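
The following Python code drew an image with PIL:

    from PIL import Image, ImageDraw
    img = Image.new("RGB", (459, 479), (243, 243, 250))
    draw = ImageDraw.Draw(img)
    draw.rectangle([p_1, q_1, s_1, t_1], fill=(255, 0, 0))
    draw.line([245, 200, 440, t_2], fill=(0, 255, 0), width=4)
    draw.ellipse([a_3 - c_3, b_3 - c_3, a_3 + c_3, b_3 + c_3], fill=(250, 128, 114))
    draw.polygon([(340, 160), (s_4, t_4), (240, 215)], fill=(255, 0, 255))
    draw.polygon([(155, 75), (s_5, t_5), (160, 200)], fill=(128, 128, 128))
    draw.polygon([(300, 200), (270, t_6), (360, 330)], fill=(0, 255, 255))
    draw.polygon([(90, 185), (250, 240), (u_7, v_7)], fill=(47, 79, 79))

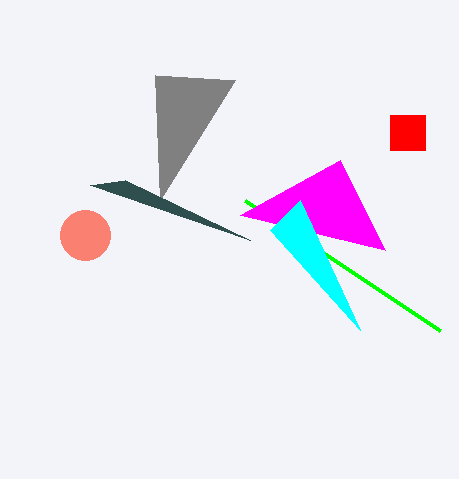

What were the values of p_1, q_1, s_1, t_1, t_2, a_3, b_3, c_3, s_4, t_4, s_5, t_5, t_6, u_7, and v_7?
p_1 = 390; q_1 = 115; s_1 = 425; t_1 = 150; t_2 = 330; a_3 = 85; b_3 = 235; c_3 = 25; s_4 = 385; t_4 = 250; s_5 = 235; t_5 = 80; t_6 = 230; u_7 = 125; v_7 = 180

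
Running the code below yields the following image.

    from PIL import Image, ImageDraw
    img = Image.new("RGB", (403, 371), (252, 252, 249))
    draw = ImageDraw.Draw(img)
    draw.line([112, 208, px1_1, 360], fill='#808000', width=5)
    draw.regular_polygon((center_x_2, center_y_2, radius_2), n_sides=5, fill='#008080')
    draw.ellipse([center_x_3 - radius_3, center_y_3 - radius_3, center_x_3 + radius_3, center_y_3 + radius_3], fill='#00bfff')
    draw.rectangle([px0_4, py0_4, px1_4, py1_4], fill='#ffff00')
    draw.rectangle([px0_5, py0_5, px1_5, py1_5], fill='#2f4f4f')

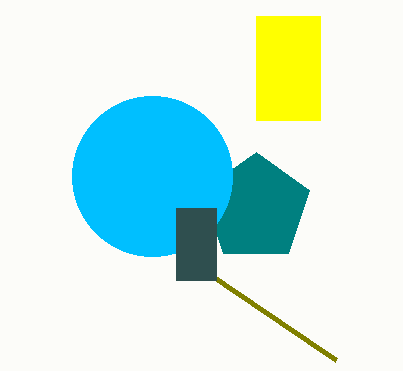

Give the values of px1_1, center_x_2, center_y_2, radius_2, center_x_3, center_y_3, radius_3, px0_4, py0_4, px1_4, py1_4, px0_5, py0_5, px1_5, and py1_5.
px1_1 = 336; center_x_2 = 256; center_y_2 = 208; radius_2 = 56; center_x_3 = 152; center_y_3 = 176; radius_3 = 80; px0_4 = 256; py0_4 = 16; px1_4 = 320; py1_4 = 120; px0_5 = 176; py0_5 = 208; px1_5 = 216; py1_5 = 280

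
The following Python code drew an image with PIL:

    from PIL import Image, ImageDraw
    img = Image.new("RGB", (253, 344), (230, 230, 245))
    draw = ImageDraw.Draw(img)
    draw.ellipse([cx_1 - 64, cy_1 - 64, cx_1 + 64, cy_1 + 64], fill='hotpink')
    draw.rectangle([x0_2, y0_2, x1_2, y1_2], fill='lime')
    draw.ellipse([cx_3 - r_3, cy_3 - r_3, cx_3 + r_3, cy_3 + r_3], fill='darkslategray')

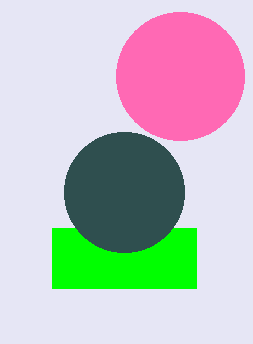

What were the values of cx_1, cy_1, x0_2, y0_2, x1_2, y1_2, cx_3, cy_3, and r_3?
cx_1 = 180
cy_1 = 76
x0_2 = 52
y0_2 = 228
x1_2 = 196
y1_2 = 288
cx_3 = 124
cy_3 = 192
r_3 = 60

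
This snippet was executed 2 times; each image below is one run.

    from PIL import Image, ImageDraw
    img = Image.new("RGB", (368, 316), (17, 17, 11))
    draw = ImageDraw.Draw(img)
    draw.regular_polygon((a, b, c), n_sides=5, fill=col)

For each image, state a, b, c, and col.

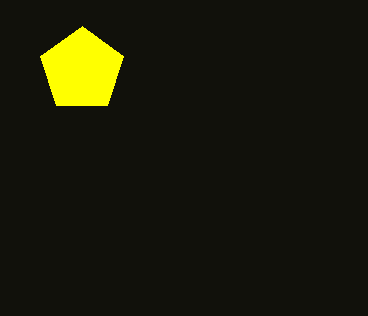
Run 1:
a = 82
b = 70
c = 44
col = 'yellow'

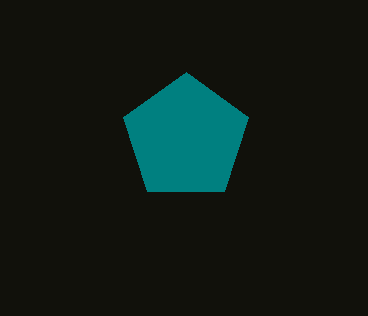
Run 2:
a = 186
b = 138
c = 66
col = 'teal'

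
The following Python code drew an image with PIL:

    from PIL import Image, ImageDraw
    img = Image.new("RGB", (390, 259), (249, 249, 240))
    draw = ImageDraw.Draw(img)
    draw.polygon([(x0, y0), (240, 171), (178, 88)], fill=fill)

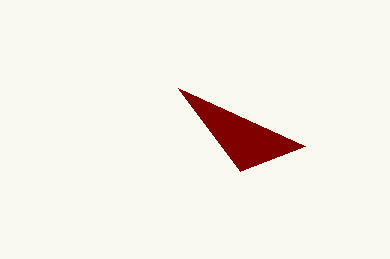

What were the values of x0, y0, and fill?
x0 = 305
y0 = 146
fill = 'maroon'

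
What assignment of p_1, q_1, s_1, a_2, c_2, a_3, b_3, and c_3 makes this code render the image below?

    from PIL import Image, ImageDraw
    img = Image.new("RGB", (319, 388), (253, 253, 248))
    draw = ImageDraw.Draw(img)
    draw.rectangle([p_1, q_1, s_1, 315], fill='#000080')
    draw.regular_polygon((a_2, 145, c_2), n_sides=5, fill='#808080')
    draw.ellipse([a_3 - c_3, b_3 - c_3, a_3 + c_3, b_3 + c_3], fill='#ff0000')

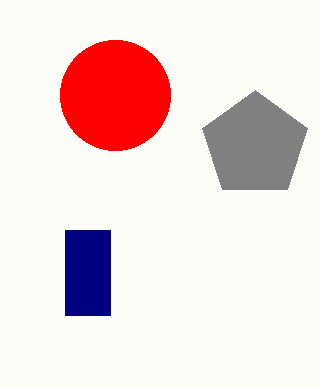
p_1 = 65
q_1 = 230
s_1 = 110
a_2 = 255
c_2 = 55
a_3 = 115
b_3 = 95
c_3 = 55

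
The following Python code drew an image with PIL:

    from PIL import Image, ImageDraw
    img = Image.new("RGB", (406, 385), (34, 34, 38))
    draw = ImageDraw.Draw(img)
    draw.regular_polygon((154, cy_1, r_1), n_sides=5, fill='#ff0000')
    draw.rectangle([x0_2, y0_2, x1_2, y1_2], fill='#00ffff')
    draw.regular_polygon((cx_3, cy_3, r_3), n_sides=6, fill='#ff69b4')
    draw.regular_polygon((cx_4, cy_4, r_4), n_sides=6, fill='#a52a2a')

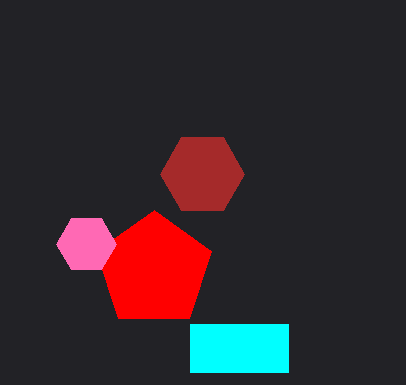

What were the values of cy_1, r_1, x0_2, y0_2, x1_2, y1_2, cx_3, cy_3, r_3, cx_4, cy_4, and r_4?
cy_1 = 270
r_1 = 60
x0_2 = 190
y0_2 = 324
x1_2 = 288
y1_2 = 372
cx_3 = 86
cy_3 = 244
r_3 = 30
cx_4 = 202
cy_4 = 174
r_4 = 42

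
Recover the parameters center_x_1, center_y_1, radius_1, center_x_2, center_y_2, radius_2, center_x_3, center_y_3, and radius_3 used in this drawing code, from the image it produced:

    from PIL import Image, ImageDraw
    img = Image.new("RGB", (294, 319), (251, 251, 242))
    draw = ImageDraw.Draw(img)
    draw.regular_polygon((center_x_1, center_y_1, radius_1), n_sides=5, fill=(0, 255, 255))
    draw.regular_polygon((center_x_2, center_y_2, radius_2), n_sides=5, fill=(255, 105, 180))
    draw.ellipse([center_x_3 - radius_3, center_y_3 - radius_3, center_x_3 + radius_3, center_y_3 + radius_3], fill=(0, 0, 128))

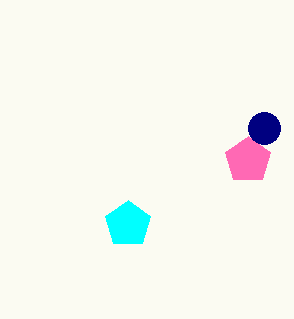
center_x_1 = 128, center_y_1 = 224, radius_1 = 24, center_x_2 = 248, center_y_2 = 160, radius_2 = 24, center_x_3 = 264, center_y_3 = 128, radius_3 = 16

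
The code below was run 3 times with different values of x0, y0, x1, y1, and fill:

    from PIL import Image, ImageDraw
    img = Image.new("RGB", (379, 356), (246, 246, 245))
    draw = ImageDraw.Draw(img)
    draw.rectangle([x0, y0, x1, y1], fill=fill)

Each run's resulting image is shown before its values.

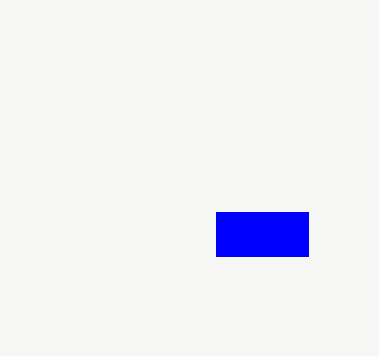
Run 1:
x0 = 216, y0 = 212, x1 = 308, y1 = 256, fill = 'blue'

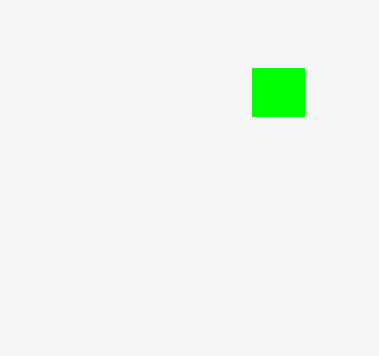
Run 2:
x0 = 252
y0 = 68
x1 = 304
y1 = 116
fill = 'lime'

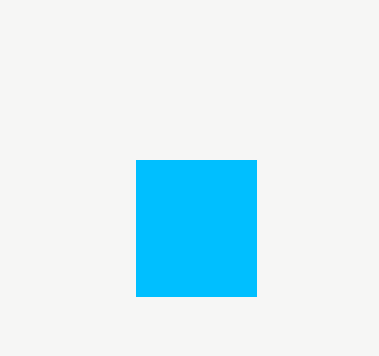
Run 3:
x0 = 136
y0 = 160
x1 = 256
y1 = 296
fill = 'deepskyblue'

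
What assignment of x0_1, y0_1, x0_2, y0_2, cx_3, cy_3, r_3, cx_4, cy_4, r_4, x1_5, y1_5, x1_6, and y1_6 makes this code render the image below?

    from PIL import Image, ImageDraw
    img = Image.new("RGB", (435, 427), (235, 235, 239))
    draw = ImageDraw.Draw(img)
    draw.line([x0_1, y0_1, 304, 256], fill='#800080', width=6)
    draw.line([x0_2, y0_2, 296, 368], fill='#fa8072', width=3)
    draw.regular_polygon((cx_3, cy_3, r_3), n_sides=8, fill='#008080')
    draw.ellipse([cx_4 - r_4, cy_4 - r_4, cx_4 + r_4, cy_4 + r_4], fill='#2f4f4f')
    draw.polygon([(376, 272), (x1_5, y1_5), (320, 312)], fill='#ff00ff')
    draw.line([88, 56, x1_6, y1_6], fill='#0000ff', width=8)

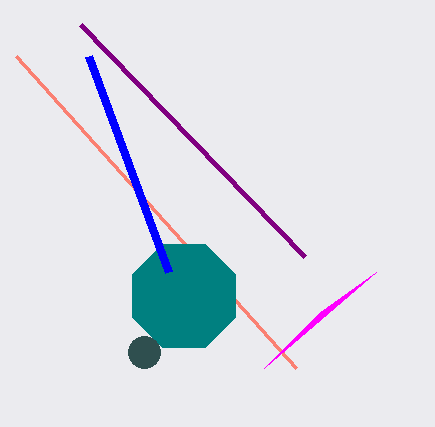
x0_1 = 80
y0_1 = 24
x0_2 = 16
y0_2 = 56
cx_3 = 184
cy_3 = 296
r_3 = 56
cx_4 = 144
cy_4 = 352
r_4 = 16
x1_5 = 264
y1_5 = 368
x1_6 = 168
y1_6 = 272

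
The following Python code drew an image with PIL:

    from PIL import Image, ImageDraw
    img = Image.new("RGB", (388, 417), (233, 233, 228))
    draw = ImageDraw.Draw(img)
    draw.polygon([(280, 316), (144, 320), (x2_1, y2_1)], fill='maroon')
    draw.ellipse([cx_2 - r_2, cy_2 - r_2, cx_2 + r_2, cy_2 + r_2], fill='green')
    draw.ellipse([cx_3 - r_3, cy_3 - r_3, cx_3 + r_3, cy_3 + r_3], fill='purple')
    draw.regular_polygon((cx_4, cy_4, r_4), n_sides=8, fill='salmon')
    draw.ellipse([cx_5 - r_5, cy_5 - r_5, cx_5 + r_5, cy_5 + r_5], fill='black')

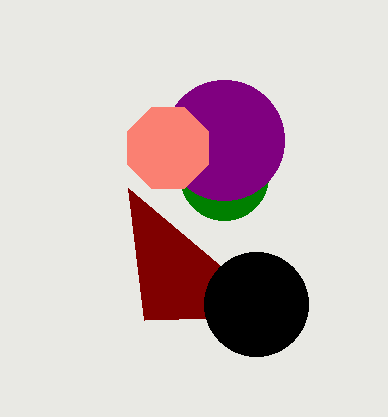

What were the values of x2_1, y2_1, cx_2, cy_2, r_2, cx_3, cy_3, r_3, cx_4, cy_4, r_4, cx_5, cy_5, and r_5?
x2_1 = 128
y2_1 = 188
cx_2 = 224
cy_2 = 176
r_2 = 44
cx_3 = 224
cy_3 = 140
r_3 = 60
cx_4 = 168
cy_4 = 148
r_4 = 44
cx_5 = 256
cy_5 = 304
r_5 = 52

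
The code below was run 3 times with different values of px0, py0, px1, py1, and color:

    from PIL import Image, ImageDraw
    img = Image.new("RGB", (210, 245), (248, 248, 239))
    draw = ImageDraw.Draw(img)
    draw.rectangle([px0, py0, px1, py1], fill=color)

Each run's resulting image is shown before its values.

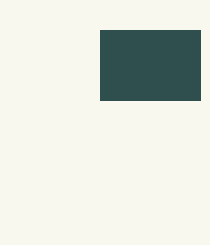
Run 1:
px0 = 100
py0 = 30
px1 = 200
py1 = 100
color = 'darkslategray'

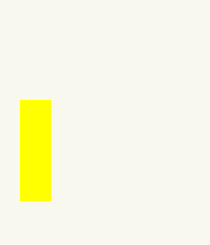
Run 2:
px0 = 20
py0 = 100
px1 = 50
py1 = 200
color = 'yellow'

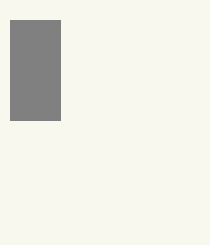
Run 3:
px0 = 10; py0 = 20; px1 = 60; py1 = 120; color = 'gray'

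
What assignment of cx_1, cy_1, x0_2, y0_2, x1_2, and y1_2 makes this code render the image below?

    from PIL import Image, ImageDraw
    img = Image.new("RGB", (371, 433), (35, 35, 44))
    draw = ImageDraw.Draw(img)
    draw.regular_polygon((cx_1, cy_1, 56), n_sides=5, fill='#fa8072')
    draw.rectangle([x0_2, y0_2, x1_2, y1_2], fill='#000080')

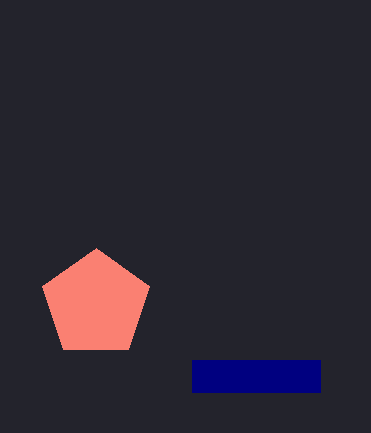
cx_1 = 96; cy_1 = 304; x0_2 = 192; y0_2 = 360; x1_2 = 320; y1_2 = 392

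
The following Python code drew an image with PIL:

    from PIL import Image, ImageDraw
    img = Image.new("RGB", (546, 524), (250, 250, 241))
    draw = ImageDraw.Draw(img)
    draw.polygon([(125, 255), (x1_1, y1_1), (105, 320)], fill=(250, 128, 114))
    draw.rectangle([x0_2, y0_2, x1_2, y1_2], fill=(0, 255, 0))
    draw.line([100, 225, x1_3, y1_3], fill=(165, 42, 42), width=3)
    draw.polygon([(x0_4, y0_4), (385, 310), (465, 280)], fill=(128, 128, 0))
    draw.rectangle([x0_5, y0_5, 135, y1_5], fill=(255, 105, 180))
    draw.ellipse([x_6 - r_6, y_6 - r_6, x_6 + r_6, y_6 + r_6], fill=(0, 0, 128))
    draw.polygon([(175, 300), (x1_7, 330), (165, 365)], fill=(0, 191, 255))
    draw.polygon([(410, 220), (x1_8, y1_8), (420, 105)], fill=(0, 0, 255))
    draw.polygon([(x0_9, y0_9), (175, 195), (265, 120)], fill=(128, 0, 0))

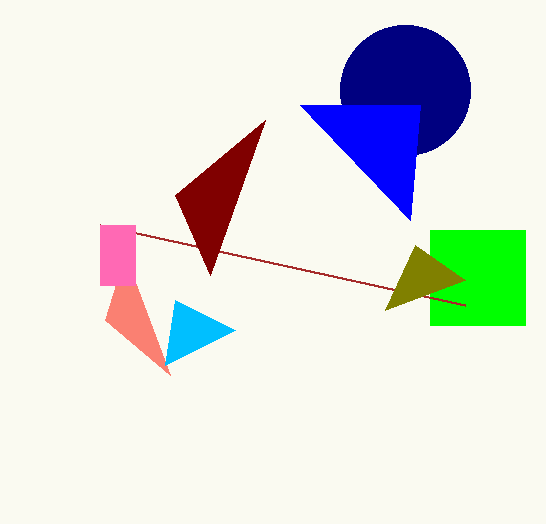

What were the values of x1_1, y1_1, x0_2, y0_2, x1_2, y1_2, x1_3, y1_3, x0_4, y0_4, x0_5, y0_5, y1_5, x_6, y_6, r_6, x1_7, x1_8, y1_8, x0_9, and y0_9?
x1_1 = 170; y1_1 = 375; x0_2 = 430; y0_2 = 230; x1_2 = 525; y1_2 = 325; x1_3 = 465; y1_3 = 305; x0_4 = 415; y0_4 = 245; x0_5 = 100; y0_5 = 225; y1_5 = 285; x_6 = 405; y_6 = 90; r_6 = 65; x1_7 = 235; x1_8 = 300; y1_8 = 105; x0_9 = 210; y0_9 = 275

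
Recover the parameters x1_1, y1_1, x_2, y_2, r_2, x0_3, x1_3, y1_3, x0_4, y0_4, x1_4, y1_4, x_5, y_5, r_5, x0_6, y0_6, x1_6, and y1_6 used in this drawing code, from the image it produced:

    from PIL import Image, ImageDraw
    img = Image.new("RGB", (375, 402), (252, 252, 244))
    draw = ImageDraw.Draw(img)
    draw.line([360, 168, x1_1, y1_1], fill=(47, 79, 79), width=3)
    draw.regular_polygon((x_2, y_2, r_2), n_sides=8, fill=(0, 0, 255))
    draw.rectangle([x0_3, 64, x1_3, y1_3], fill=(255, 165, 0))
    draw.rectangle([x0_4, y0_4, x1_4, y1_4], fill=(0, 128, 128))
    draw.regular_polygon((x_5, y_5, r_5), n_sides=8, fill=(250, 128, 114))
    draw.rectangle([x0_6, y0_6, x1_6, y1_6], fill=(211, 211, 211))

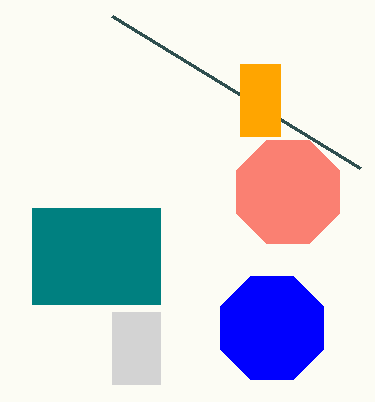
x1_1 = 112; y1_1 = 16; x_2 = 272; y_2 = 328; r_2 = 56; x0_3 = 240; x1_3 = 280; y1_3 = 136; x0_4 = 32; y0_4 = 208; x1_4 = 160; y1_4 = 304; x_5 = 288; y_5 = 192; r_5 = 56; x0_6 = 112; y0_6 = 312; x1_6 = 160; y1_6 = 384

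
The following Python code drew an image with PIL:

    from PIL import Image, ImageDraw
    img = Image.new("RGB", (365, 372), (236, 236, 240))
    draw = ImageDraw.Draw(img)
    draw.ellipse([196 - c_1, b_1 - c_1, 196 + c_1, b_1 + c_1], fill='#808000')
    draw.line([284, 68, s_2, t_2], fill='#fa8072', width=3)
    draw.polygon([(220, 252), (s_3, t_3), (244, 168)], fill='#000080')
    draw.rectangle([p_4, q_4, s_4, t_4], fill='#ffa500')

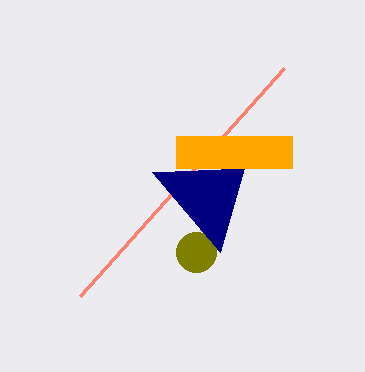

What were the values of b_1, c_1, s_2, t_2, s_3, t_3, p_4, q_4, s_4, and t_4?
b_1 = 252, c_1 = 20, s_2 = 80, t_2 = 296, s_3 = 152, t_3 = 172, p_4 = 176, q_4 = 136, s_4 = 292, t_4 = 168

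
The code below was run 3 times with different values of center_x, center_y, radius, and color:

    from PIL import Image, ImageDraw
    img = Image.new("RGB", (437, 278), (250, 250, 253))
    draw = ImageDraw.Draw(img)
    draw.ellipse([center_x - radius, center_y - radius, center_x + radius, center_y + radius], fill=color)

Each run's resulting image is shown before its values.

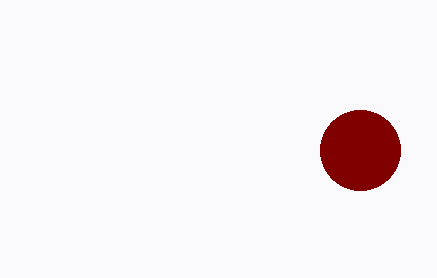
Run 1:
center_x = 360
center_y = 150
radius = 40
color = 'maroon'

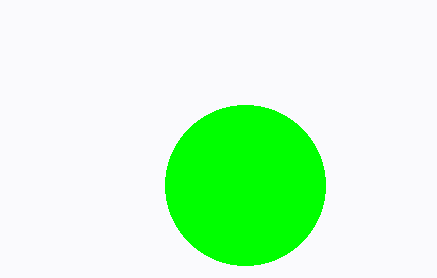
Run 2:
center_x = 245; center_y = 185; radius = 80; color = 'lime'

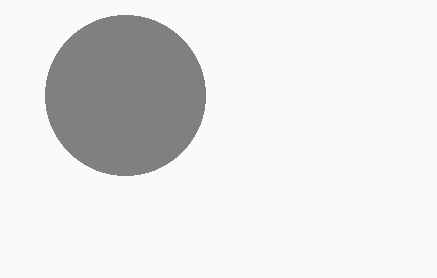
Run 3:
center_x = 125
center_y = 95
radius = 80
color = 'gray'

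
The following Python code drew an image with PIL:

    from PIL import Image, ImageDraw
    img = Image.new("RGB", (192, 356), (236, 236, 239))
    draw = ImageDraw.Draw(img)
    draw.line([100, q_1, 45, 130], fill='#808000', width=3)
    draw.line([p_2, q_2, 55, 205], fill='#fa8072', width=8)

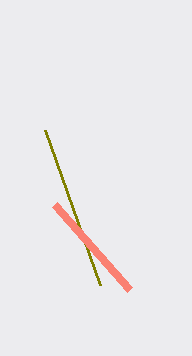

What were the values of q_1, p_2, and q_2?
q_1 = 285, p_2 = 130, q_2 = 290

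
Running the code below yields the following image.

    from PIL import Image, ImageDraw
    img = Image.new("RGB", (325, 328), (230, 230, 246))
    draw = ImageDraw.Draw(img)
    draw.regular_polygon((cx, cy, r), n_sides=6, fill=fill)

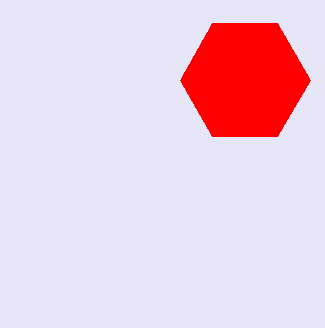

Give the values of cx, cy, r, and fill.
cx = 245, cy = 80, r = 65, fill = 'red'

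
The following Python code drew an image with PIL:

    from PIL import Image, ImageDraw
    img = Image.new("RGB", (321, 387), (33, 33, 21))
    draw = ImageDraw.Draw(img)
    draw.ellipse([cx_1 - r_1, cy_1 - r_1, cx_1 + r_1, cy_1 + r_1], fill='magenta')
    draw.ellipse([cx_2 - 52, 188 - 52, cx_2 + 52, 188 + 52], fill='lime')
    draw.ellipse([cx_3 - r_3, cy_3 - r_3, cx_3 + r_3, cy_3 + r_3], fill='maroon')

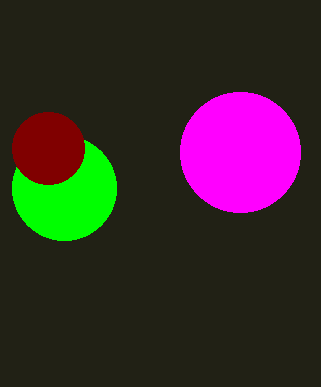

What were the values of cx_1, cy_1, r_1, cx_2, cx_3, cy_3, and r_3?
cx_1 = 240
cy_1 = 152
r_1 = 60
cx_2 = 64
cx_3 = 48
cy_3 = 148
r_3 = 36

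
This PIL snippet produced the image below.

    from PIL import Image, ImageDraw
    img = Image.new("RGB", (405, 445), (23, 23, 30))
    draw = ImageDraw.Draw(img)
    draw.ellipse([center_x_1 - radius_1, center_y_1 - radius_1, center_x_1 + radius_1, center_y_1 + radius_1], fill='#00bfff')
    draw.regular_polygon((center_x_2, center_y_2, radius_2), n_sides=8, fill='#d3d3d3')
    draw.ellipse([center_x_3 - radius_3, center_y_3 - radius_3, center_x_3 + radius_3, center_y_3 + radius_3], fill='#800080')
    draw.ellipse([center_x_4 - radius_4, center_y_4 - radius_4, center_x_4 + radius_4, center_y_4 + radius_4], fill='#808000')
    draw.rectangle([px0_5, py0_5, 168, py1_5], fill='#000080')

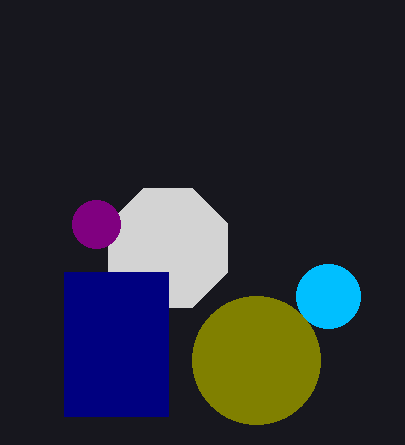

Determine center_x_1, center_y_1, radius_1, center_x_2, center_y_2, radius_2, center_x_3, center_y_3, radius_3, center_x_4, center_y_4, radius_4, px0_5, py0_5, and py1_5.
center_x_1 = 328, center_y_1 = 296, radius_1 = 32, center_x_2 = 168, center_y_2 = 248, radius_2 = 64, center_x_3 = 96, center_y_3 = 224, radius_3 = 24, center_x_4 = 256, center_y_4 = 360, radius_4 = 64, px0_5 = 64, py0_5 = 272, py1_5 = 416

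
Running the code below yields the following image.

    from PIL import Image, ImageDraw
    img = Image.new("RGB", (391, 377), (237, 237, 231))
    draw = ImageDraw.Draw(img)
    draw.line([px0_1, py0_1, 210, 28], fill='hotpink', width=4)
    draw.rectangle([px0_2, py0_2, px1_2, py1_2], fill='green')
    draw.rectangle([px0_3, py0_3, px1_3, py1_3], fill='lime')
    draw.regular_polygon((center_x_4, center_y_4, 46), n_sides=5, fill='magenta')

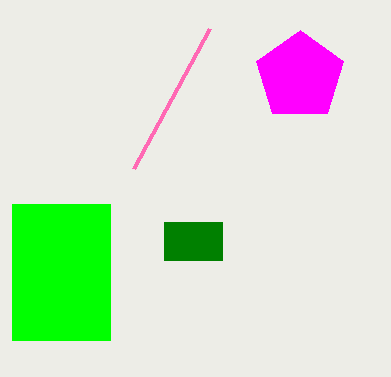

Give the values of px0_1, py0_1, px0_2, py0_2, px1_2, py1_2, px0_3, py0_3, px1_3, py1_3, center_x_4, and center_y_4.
px0_1 = 134
py0_1 = 168
px0_2 = 164
py0_2 = 222
px1_2 = 222
py1_2 = 260
px0_3 = 12
py0_3 = 204
px1_3 = 110
py1_3 = 340
center_x_4 = 300
center_y_4 = 76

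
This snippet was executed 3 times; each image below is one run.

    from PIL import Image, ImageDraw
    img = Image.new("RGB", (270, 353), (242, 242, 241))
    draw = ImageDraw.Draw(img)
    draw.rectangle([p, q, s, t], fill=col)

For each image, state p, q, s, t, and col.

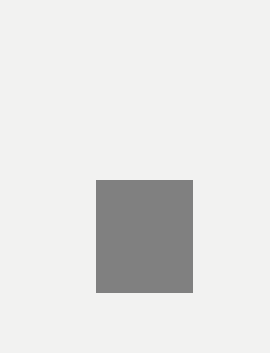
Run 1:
p = 96, q = 180, s = 192, t = 292, col = 'gray'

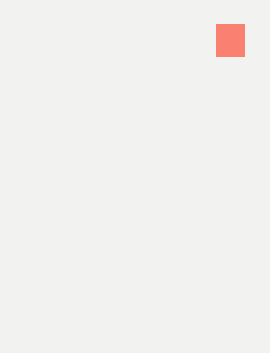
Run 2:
p = 216, q = 24, s = 244, t = 56, col = 'salmon'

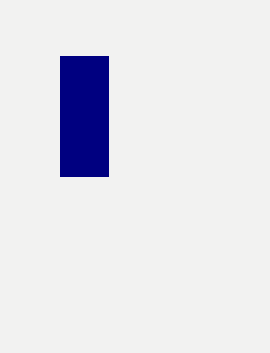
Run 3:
p = 60, q = 56, s = 108, t = 176, col = 'navy'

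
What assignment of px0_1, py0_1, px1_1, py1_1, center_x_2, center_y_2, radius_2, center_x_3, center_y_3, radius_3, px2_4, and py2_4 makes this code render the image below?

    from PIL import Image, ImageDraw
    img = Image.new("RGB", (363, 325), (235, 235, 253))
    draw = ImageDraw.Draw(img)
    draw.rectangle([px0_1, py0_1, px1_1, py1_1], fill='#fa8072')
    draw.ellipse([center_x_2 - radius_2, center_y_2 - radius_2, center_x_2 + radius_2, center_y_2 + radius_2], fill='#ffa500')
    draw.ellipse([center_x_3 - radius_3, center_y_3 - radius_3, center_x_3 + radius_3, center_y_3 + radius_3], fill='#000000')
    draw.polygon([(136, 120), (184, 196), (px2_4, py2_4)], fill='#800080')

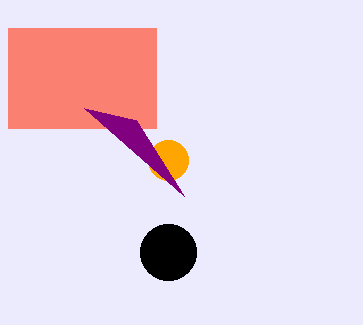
px0_1 = 8; py0_1 = 28; px1_1 = 156; py1_1 = 128; center_x_2 = 168; center_y_2 = 160; radius_2 = 20; center_x_3 = 168; center_y_3 = 252; radius_3 = 28; px2_4 = 84; py2_4 = 108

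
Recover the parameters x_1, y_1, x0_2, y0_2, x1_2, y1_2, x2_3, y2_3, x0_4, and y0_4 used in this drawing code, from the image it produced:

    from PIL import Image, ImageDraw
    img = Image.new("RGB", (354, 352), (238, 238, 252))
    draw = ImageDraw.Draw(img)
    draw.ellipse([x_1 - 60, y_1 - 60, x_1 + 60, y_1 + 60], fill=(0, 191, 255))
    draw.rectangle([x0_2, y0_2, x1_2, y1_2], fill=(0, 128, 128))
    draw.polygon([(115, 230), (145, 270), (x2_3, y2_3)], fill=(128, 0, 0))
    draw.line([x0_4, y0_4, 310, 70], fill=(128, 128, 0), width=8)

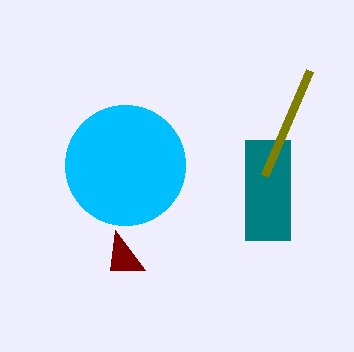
x_1 = 125
y_1 = 165
x0_2 = 245
y0_2 = 140
x1_2 = 290
y1_2 = 240
x2_3 = 110
y2_3 = 270
x0_4 = 265
y0_4 = 175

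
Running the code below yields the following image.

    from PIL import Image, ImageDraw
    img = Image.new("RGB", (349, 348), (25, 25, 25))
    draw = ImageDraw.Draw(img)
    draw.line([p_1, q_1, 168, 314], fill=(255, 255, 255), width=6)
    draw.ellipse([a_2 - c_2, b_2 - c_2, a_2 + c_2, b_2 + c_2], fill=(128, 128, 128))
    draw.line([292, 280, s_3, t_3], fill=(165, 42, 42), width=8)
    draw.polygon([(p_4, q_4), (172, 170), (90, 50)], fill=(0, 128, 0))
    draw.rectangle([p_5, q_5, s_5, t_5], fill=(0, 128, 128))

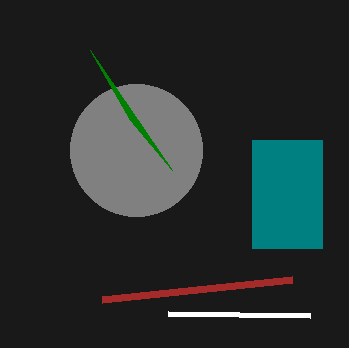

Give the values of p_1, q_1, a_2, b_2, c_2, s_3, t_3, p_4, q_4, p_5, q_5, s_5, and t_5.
p_1 = 310; q_1 = 316; a_2 = 136; b_2 = 150; c_2 = 66; s_3 = 102; t_3 = 300; p_4 = 130; q_4 = 120; p_5 = 252; q_5 = 140; s_5 = 322; t_5 = 248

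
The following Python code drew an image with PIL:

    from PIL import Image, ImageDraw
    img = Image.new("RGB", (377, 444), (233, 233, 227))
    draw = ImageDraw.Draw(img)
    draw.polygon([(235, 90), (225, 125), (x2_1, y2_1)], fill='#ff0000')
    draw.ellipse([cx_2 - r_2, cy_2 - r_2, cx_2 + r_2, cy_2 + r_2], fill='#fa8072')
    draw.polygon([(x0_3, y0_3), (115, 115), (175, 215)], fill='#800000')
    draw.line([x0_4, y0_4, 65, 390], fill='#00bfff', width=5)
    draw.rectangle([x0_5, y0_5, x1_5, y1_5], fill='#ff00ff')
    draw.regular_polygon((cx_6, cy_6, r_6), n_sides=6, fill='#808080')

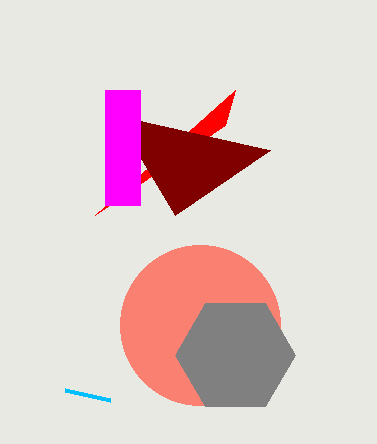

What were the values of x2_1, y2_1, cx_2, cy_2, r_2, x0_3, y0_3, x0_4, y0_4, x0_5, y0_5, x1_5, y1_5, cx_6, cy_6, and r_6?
x2_1 = 95
y2_1 = 215
cx_2 = 200
cy_2 = 325
r_2 = 80
x0_3 = 270
y0_3 = 150
x0_4 = 110
y0_4 = 400
x0_5 = 105
y0_5 = 90
x1_5 = 140
y1_5 = 205
cx_6 = 235
cy_6 = 355
r_6 = 60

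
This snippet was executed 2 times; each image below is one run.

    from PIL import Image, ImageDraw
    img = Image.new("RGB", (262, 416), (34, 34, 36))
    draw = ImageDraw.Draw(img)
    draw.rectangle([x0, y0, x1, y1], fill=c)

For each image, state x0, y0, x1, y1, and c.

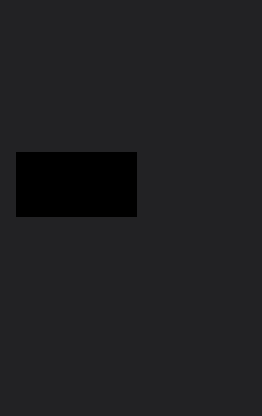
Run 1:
x0 = 16; y0 = 152; x1 = 136; y1 = 216; c = 'black'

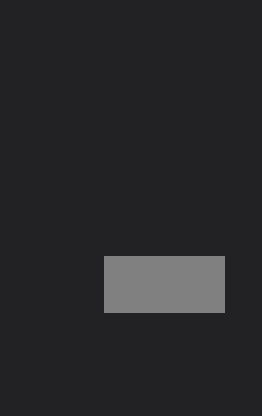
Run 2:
x0 = 104
y0 = 256
x1 = 224
y1 = 312
c = 'gray'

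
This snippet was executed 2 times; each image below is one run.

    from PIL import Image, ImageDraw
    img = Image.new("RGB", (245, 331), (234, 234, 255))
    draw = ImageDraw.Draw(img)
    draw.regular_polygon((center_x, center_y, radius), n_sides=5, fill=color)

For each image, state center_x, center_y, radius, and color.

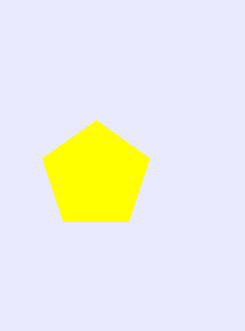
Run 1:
center_x = 96, center_y = 176, radius = 56, color = 'yellow'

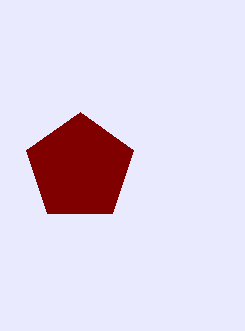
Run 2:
center_x = 80
center_y = 168
radius = 56
color = 'maroon'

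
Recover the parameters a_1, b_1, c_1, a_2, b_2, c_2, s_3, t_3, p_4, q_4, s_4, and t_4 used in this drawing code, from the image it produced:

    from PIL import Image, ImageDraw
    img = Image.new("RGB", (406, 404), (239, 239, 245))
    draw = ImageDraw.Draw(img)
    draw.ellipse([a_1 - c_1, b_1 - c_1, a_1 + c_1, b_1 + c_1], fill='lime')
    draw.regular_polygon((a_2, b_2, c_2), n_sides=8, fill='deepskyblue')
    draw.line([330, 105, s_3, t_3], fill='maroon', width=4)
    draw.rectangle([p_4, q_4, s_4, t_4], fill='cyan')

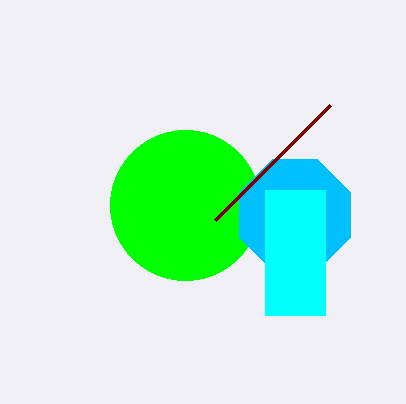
a_1 = 185
b_1 = 205
c_1 = 75
a_2 = 295
b_2 = 215
c_2 = 60
s_3 = 215
t_3 = 220
p_4 = 265
q_4 = 190
s_4 = 325
t_4 = 315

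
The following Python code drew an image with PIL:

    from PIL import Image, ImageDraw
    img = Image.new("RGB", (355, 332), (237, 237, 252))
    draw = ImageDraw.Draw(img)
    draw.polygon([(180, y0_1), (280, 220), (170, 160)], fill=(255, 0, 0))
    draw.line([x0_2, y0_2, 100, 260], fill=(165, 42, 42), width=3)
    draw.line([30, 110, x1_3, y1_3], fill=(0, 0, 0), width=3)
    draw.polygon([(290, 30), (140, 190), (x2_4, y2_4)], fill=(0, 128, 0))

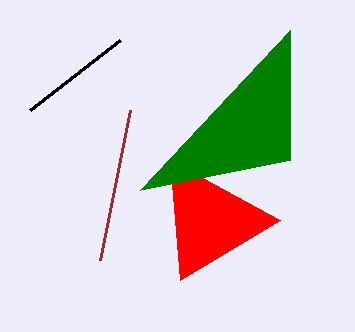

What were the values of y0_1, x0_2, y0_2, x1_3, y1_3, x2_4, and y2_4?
y0_1 = 280, x0_2 = 130, y0_2 = 110, x1_3 = 120, y1_3 = 40, x2_4 = 290, y2_4 = 160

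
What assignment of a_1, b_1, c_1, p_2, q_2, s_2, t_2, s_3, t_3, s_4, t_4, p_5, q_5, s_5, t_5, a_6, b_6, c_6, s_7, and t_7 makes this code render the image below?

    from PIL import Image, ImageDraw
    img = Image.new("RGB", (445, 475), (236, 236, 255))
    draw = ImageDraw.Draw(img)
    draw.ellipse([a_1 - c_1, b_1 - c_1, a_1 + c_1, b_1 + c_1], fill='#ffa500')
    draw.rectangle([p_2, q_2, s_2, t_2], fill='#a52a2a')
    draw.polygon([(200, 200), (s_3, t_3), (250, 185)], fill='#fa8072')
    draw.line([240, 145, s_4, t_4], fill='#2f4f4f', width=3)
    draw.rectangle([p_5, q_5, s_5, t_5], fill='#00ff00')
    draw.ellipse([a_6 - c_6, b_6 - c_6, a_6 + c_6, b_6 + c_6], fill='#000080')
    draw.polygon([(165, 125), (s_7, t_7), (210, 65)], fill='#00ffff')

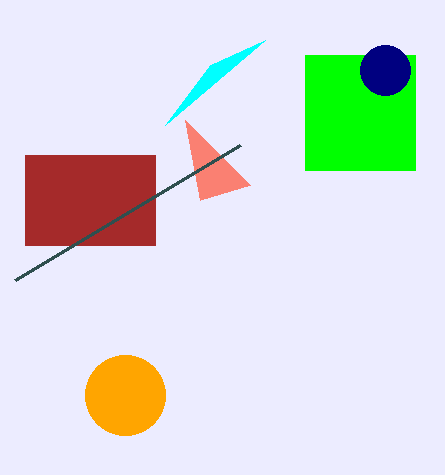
a_1 = 125; b_1 = 395; c_1 = 40; p_2 = 25; q_2 = 155; s_2 = 155; t_2 = 245; s_3 = 185; t_3 = 120; s_4 = 15; t_4 = 280; p_5 = 305; q_5 = 55; s_5 = 415; t_5 = 170; a_6 = 385; b_6 = 70; c_6 = 25; s_7 = 265; t_7 = 40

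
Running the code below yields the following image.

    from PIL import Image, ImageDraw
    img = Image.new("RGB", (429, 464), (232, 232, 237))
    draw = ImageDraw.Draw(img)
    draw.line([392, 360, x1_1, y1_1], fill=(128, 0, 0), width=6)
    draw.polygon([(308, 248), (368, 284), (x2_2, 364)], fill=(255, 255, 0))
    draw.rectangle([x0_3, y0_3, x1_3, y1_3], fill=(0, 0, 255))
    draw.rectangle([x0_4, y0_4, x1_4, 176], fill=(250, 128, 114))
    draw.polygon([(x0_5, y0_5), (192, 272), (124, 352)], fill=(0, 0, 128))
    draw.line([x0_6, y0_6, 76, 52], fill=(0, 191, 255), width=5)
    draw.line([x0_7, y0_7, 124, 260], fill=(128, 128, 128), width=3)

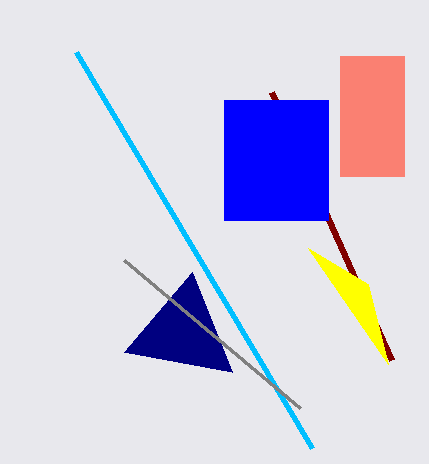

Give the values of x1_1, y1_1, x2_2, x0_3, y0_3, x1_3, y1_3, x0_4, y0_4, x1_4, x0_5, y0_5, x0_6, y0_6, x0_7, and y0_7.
x1_1 = 272
y1_1 = 92
x2_2 = 388
x0_3 = 224
y0_3 = 100
x1_3 = 328
y1_3 = 220
x0_4 = 340
y0_4 = 56
x1_4 = 404
x0_5 = 232
y0_5 = 372
x0_6 = 312
y0_6 = 448
x0_7 = 300
y0_7 = 408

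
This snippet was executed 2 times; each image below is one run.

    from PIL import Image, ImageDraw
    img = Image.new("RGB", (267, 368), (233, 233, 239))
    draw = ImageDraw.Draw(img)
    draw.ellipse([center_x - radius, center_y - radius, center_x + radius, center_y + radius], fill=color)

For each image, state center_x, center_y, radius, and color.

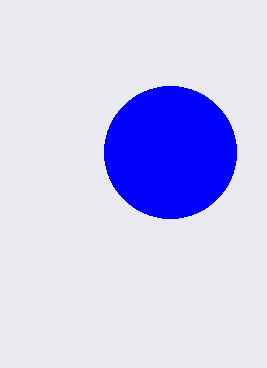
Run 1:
center_x = 170; center_y = 152; radius = 66; color = 'blue'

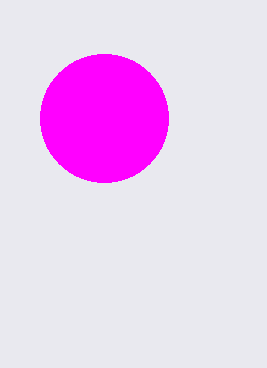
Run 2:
center_x = 104
center_y = 118
radius = 64
color = 'magenta'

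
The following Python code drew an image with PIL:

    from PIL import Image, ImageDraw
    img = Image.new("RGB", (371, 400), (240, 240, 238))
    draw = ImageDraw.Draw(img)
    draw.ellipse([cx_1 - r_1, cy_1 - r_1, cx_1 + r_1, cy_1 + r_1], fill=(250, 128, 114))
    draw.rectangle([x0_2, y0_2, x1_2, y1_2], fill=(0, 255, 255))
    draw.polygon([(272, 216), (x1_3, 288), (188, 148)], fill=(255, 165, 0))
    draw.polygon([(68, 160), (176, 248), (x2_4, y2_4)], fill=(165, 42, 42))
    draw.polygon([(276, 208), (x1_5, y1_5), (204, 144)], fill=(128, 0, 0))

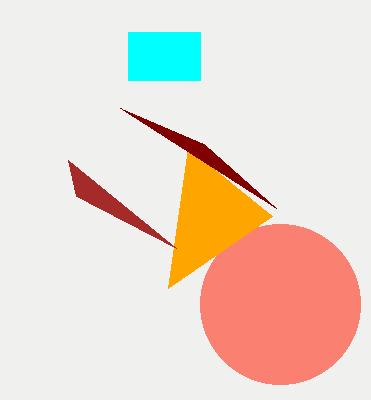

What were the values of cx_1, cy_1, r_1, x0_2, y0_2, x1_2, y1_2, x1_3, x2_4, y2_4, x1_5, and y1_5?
cx_1 = 280, cy_1 = 304, r_1 = 80, x0_2 = 128, y0_2 = 32, x1_2 = 200, y1_2 = 80, x1_3 = 168, x2_4 = 76, y2_4 = 196, x1_5 = 120, y1_5 = 108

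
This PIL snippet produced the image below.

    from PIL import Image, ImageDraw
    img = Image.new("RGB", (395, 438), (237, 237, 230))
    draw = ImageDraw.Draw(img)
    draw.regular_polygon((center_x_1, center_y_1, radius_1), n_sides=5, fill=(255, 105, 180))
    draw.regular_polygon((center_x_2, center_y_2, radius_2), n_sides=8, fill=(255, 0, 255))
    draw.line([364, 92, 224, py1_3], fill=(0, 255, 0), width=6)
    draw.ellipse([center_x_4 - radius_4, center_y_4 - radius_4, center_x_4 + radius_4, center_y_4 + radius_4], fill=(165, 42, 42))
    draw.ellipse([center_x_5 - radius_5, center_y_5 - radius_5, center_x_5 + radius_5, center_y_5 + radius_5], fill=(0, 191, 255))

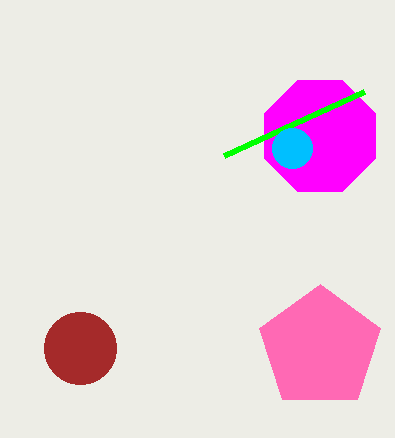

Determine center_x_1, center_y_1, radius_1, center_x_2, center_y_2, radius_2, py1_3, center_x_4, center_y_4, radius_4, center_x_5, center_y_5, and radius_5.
center_x_1 = 320; center_y_1 = 348; radius_1 = 64; center_x_2 = 320; center_y_2 = 136; radius_2 = 60; py1_3 = 156; center_x_4 = 80; center_y_4 = 348; radius_4 = 36; center_x_5 = 292; center_y_5 = 148; radius_5 = 20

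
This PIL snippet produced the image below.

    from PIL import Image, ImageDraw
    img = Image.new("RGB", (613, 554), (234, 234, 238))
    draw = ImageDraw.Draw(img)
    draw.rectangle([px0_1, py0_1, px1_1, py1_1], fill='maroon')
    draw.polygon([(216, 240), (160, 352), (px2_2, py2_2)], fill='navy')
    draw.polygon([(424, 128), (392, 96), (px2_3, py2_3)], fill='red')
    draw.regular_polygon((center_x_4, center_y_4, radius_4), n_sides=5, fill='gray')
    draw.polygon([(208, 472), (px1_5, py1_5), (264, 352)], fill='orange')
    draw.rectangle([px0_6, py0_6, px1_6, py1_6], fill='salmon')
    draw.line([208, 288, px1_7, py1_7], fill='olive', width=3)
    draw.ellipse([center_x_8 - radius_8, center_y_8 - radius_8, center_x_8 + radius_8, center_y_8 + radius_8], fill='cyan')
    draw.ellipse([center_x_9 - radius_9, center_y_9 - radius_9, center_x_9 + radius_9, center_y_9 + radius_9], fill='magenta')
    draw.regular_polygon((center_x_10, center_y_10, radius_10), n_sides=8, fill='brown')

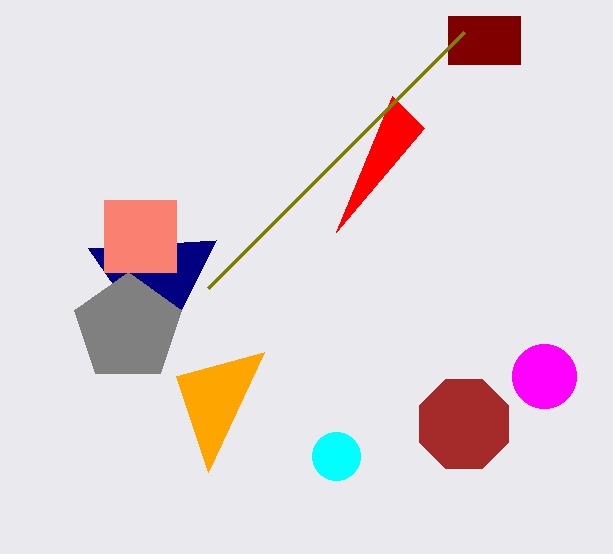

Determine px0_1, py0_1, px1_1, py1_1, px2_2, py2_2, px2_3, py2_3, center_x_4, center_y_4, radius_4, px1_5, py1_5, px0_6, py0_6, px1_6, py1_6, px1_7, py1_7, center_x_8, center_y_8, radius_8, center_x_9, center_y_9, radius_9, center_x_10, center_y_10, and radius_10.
px0_1 = 448
py0_1 = 16
px1_1 = 520
py1_1 = 64
px2_2 = 88
py2_2 = 248
px2_3 = 336
py2_3 = 232
center_x_4 = 128
center_y_4 = 328
radius_4 = 56
px1_5 = 176
py1_5 = 376
px0_6 = 104
py0_6 = 200
px1_6 = 176
py1_6 = 272
px1_7 = 464
py1_7 = 32
center_x_8 = 336
center_y_8 = 456
radius_8 = 24
center_x_9 = 544
center_y_9 = 376
radius_9 = 32
center_x_10 = 464
center_y_10 = 424
radius_10 = 48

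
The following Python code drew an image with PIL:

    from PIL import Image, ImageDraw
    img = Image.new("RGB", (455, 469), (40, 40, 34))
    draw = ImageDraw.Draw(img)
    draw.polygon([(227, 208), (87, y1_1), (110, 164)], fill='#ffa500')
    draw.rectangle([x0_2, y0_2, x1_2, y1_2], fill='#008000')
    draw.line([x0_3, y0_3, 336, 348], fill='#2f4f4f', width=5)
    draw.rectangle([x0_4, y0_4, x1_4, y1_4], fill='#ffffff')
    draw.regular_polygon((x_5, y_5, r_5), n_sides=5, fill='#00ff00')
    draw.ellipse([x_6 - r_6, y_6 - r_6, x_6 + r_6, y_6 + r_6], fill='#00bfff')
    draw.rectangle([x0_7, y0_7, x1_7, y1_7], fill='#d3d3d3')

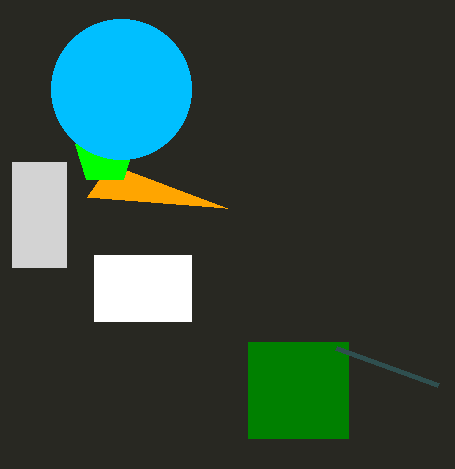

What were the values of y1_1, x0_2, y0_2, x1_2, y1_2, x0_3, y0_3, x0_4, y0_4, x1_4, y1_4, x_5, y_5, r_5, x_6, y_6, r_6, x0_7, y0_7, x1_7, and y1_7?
y1_1 = 197, x0_2 = 248, y0_2 = 342, x1_2 = 348, y1_2 = 438, x0_3 = 438, y0_3 = 385, x0_4 = 94, y0_4 = 255, x1_4 = 191, y1_4 = 321, x_5 = 105, y_5 = 154, r_5 = 31, x_6 = 121, y_6 = 89, r_6 = 70, x0_7 = 12, y0_7 = 162, x1_7 = 66, y1_7 = 267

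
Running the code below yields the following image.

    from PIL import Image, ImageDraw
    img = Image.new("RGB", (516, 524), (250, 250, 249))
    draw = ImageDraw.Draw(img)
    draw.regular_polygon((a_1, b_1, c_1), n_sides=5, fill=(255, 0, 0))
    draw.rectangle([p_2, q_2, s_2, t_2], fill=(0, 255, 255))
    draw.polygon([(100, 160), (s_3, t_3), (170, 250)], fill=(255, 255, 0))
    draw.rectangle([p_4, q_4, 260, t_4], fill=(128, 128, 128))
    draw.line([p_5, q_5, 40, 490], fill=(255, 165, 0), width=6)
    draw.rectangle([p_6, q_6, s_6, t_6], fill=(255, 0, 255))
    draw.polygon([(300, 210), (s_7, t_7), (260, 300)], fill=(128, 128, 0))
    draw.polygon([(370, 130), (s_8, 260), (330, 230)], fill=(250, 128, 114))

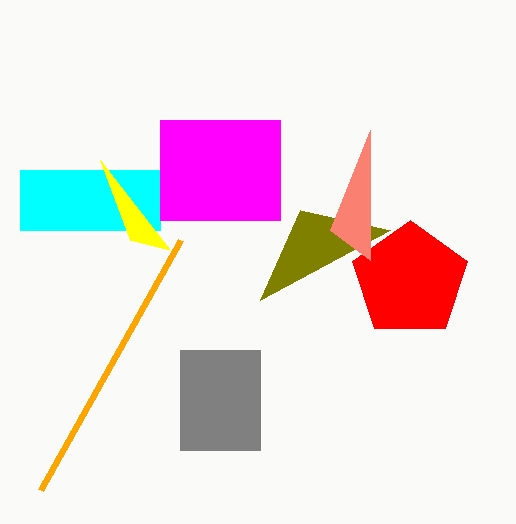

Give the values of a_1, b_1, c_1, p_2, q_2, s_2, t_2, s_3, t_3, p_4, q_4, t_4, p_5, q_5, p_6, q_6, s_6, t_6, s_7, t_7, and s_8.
a_1 = 410, b_1 = 280, c_1 = 60, p_2 = 20, q_2 = 170, s_2 = 160, t_2 = 230, s_3 = 130, t_3 = 240, p_4 = 180, q_4 = 350, t_4 = 450, p_5 = 180, q_5 = 240, p_6 = 160, q_6 = 120, s_6 = 280, t_6 = 220, s_7 = 390, t_7 = 230, s_8 = 370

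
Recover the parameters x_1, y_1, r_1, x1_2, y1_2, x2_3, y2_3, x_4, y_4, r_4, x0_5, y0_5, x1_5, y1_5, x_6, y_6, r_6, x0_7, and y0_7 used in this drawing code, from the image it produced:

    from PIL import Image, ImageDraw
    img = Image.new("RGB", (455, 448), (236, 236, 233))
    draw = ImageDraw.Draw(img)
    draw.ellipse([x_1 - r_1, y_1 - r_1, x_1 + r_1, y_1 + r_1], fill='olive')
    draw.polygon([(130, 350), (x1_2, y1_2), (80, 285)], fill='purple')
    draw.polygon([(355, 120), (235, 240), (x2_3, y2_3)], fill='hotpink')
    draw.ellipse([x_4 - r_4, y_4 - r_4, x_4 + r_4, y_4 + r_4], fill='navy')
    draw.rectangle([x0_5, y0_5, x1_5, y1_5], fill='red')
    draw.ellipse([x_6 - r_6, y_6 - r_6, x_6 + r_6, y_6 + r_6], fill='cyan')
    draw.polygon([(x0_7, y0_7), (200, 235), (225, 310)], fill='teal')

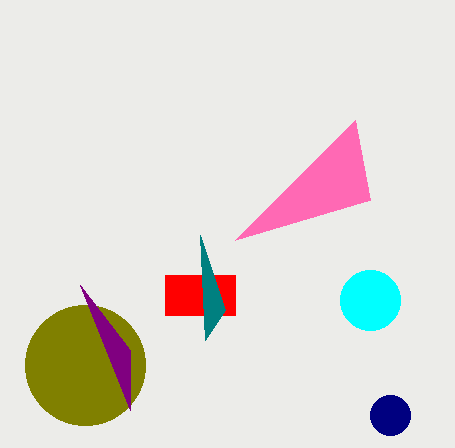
x_1 = 85; y_1 = 365; r_1 = 60; x1_2 = 130; y1_2 = 410; x2_3 = 370; y2_3 = 200; x_4 = 390; y_4 = 415; r_4 = 20; x0_5 = 165; y0_5 = 275; x1_5 = 235; y1_5 = 315; x_6 = 370; y_6 = 300; r_6 = 30; x0_7 = 205; y0_7 = 340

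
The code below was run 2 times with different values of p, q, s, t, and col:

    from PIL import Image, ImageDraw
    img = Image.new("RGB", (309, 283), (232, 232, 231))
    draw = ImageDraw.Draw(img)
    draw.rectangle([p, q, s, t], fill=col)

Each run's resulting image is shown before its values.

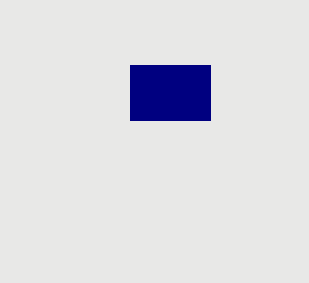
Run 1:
p = 130; q = 65; s = 210; t = 120; col = 'navy'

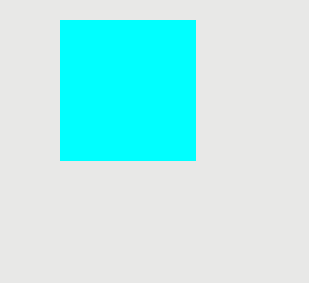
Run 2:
p = 60, q = 20, s = 195, t = 160, col = 'cyan'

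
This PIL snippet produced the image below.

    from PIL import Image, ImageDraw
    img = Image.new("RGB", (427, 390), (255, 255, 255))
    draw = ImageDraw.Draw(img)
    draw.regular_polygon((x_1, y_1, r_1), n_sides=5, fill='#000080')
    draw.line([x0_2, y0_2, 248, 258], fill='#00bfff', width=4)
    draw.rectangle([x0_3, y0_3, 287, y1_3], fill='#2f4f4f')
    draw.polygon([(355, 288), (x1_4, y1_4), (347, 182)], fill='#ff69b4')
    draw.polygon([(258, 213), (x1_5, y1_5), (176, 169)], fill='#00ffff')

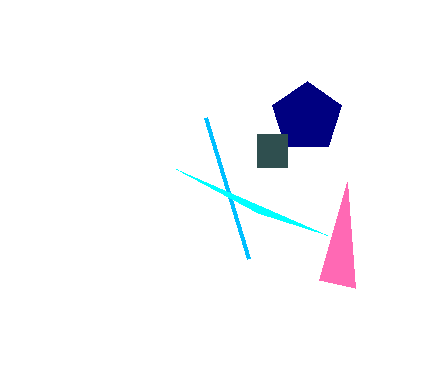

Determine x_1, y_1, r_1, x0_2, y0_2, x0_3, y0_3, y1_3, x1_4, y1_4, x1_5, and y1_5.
x_1 = 307; y_1 = 117; r_1 = 36; x0_2 = 205; y0_2 = 117; x0_3 = 257; y0_3 = 134; y1_3 = 167; x1_4 = 319; y1_4 = 280; x1_5 = 327; y1_5 = 235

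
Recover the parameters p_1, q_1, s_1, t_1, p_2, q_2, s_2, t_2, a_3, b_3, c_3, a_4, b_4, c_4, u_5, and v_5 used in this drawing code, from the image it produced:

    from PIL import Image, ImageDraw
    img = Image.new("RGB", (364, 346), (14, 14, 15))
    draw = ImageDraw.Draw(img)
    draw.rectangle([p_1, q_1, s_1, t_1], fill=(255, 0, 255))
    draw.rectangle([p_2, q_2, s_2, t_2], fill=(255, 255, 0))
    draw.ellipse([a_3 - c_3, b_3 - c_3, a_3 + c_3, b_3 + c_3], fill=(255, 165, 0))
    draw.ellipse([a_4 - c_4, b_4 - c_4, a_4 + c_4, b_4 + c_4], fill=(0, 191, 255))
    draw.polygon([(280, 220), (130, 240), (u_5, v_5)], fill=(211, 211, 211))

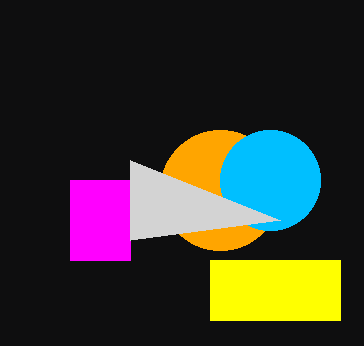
p_1 = 70, q_1 = 180, s_1 = 130, t_1 = 260, p_2 = 210, q_2 = 260, s_2 = 340, t_2 = 320, a_3 = 220, b_3 = 190, c_3 = 60, a_4 = 270, b_4 = 180, c_4 = 50, u_5 = 130, v_5 = 160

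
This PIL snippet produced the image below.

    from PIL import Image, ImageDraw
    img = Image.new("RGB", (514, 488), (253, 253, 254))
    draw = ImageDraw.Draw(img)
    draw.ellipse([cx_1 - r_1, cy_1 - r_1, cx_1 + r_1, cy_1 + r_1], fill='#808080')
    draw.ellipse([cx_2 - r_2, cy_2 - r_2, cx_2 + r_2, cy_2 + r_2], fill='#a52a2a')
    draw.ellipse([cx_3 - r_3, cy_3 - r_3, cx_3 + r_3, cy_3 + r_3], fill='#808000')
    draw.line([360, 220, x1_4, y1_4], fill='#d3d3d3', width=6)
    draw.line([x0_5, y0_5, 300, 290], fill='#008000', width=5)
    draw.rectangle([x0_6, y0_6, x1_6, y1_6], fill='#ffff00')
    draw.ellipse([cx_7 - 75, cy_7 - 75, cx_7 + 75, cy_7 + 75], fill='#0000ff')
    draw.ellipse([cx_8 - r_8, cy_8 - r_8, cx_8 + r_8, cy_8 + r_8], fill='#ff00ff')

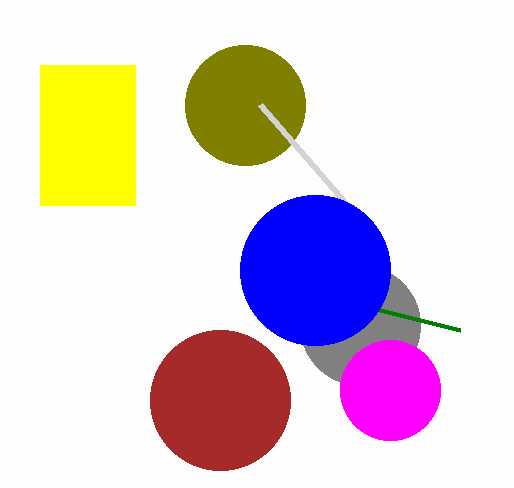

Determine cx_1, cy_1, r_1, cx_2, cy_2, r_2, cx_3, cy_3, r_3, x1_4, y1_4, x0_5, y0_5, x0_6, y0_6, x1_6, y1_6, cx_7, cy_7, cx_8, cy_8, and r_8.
cx_1 = 360
cy_1 = 325
r_1 = 60
cx_2 = 220
cy_2 = 400
r_2 = 70
cx_3 = 245
cy_3 = 105
r_3 = 60
x1_4 = 260
y1_4 = 105
x0_5 = 460
y0_5 = 330
x0_6 = 40
y0_6 = 65
x1_6 = 135
y1_6 = 205
cx_7 = 315
cy_7 = 270
cx_8 = 390
cy_8 = 390
r_8 = 50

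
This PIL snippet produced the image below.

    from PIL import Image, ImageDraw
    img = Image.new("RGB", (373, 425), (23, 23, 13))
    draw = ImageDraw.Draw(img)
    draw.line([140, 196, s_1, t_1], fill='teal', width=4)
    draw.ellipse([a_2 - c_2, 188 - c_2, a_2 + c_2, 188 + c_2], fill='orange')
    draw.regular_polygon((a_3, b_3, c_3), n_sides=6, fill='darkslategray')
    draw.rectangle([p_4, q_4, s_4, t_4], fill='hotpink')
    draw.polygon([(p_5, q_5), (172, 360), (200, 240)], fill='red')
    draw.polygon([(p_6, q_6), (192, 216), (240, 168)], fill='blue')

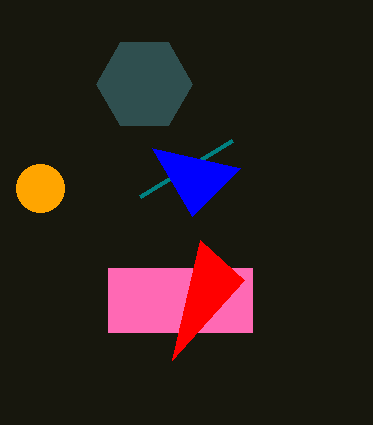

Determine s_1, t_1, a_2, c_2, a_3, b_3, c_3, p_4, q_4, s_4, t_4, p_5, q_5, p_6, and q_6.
s_1 = 232, t_1 = 140, a_2 = 40, c_2 = 24, a_3 = 144, b_3 = 84, c_3 = 48, p_4 = 108, q_4 = 268, s_4 = 252, t_4 = 332, p_5 = 244, q_5 = 280, p_6 = 152, q_6 = 148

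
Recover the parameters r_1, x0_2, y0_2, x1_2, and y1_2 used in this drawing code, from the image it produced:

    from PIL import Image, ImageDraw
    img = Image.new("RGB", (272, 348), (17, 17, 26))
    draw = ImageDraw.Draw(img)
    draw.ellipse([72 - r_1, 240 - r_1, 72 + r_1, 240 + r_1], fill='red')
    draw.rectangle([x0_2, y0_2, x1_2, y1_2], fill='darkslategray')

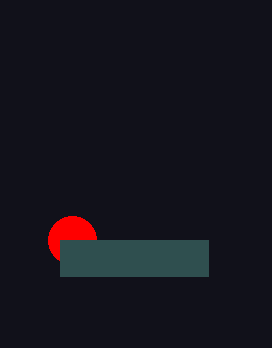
r_1 = 24
x0_2 = 60
y0_2 = 240
x1_2 = 208
y1_2 = 276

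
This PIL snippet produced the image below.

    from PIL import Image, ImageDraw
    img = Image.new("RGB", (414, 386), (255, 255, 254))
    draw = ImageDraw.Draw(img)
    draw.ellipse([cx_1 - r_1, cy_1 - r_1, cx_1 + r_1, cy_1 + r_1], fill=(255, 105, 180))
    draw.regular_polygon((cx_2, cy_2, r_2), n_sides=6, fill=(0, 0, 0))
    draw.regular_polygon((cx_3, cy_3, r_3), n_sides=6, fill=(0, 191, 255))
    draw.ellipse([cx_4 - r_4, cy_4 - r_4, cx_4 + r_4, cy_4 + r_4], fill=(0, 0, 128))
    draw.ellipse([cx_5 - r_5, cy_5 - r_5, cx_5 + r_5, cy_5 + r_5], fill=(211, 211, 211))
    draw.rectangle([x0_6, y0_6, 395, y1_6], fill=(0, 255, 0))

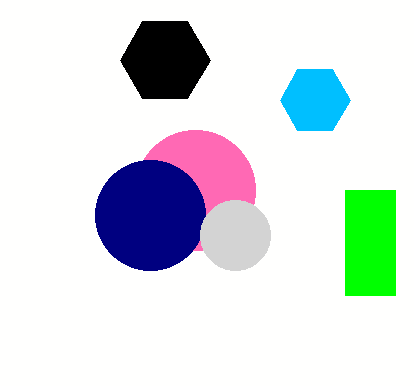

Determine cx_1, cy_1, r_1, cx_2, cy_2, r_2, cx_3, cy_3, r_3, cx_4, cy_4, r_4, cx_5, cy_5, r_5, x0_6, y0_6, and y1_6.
cx_1 = 195
cy_1 = 190
r_1 = 60
cx_2 = 165
cy_2 = 60
r_2 = 45
cx_3 = 315
cy_3 = 100
r_3 = 35
cx_4 = 150
cy_4 = 215
r_4 = 55
cx_5 = 235
cy_5 = 235
r_5 = 35
x0_6 = 345
y0_6 = 190
y1_6 = 295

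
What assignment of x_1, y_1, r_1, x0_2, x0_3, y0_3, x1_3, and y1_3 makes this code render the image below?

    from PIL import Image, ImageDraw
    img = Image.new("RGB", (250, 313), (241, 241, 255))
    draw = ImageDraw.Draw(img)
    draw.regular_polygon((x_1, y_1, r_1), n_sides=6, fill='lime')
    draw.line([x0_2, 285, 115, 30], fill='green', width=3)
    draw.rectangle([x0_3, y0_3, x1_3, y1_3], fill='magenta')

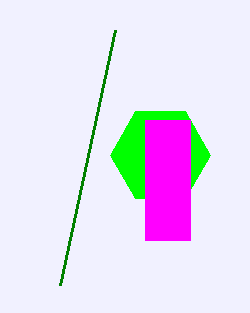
x_1 = 160, y_1 = 155, r_1 = 50, x0_2 = 60, x0_3 = 145, y0_3 = 120, x1_3 = 190, y1_3 = 240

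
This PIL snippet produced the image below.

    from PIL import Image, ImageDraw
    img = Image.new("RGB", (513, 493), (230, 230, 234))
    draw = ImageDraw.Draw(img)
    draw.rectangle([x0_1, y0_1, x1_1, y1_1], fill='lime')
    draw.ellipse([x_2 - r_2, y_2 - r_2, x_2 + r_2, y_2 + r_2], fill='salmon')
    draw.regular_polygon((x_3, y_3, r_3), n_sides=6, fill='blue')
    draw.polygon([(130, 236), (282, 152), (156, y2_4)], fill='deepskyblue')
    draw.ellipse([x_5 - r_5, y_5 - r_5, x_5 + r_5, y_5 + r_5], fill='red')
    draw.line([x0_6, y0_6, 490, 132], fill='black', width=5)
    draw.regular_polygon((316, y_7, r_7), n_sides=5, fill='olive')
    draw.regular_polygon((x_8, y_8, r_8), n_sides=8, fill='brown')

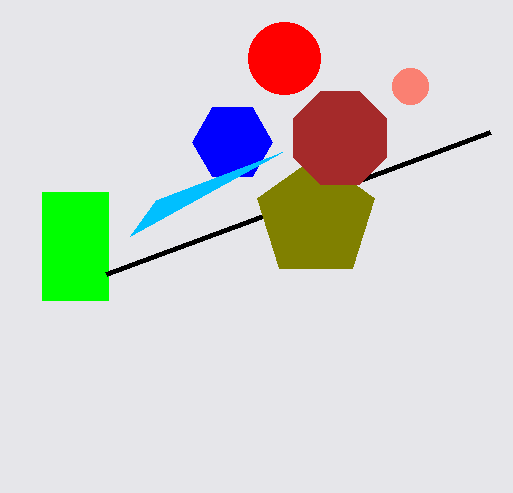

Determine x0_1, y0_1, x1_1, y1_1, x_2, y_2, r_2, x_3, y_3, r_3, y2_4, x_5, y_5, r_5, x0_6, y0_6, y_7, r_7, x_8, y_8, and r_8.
x0_1 = 42, y0_1 = 192, x1_1 = 108, y1_1 = 300, x_2 = 410, y_2 = 86, r_2 = 18, x_3 = 232, y_3 = 142, r_3 = 40, y2_4 = 200, x_5 = 284, y_5 = 58, r_5 = 36, x0_6 = 106, y0_6 = 274, y_7 = 218, r_7 = 62, x_8 = 340, y_8 = 138, r_8 = 50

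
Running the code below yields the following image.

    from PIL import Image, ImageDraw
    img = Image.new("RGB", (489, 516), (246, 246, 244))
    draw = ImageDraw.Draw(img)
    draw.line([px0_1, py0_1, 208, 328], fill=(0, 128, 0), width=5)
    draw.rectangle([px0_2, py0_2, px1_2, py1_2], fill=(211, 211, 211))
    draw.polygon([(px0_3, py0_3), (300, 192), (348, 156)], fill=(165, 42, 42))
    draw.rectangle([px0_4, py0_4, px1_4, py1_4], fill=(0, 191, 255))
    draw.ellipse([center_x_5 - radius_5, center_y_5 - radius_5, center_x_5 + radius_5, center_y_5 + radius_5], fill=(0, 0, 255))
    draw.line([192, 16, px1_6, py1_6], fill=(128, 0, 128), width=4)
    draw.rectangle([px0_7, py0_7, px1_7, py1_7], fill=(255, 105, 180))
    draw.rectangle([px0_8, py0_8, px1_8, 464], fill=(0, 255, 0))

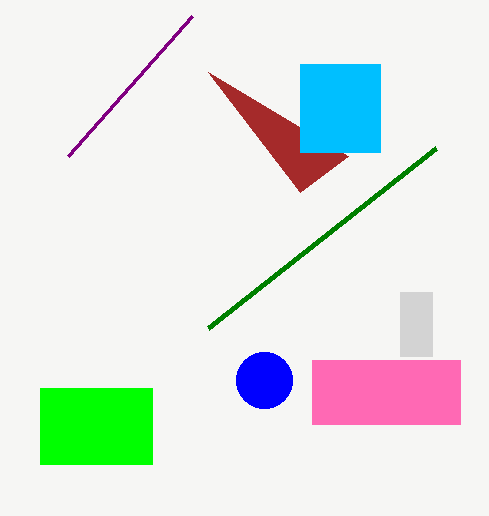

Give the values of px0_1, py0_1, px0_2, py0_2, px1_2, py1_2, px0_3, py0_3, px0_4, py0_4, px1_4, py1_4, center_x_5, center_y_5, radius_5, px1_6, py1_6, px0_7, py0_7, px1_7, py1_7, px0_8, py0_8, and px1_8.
px0_1 = 436; py0_1 = 148; px0_2 = 400; py0_2 = 292; px1_2 = 432; py1_2 = 356; px0_3 = 208; py0_3 = 72; px0_4 = 300; py0_4 = 64; px1_4 = 380; py1_4 = 152; center_x_5 = 264; center_y_5 = 380; radius_5 = 28; px1_6 = 68; py1_6 = 156; px0_7 = 312; py0_7 = 360; px1_7 = 460; py1_7 = 424; px0_8 = 40; py0_8 = 388; px1_8 = 152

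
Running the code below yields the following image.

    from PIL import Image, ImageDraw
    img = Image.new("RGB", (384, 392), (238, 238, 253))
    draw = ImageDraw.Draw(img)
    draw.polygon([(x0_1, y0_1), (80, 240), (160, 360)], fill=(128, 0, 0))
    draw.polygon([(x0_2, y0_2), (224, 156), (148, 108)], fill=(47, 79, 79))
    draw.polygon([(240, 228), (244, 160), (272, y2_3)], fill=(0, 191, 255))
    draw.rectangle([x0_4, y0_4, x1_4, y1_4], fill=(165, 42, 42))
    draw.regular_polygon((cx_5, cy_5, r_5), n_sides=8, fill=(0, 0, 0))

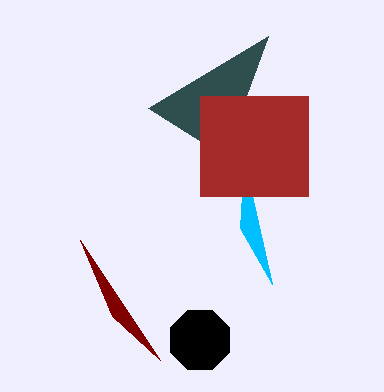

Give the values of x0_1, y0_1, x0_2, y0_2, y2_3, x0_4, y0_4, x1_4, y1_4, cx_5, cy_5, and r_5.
x0_1 = 112, y0_1 = 316, x0_2 = 268, y0_2 = 36, y2_3 = 284, x0_4 = 200, y0_4 = 96, x1_4 = 308, y1_4 = 196, cx_5 = 200, cy_5 = 340, r_5 = 32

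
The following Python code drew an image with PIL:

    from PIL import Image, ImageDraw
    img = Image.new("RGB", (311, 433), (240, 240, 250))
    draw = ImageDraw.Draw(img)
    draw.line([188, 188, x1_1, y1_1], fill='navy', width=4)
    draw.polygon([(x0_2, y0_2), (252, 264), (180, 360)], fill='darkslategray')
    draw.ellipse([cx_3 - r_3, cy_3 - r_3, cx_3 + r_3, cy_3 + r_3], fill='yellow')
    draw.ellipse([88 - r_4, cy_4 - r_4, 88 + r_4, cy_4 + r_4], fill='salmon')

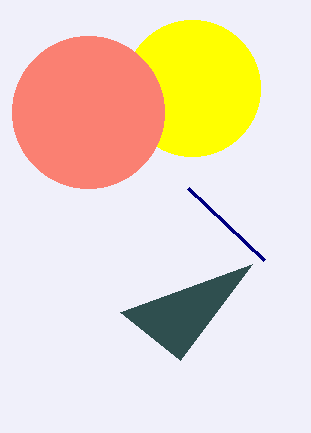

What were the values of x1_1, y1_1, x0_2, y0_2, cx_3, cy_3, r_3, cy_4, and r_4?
x1_1 = 264; y1_1 = 260; x0_2 = 120; y0_2 = 312; cx_3 = 192; cy_3 = 88; r_3 = 68; cy_4 = 112; r_4 = 76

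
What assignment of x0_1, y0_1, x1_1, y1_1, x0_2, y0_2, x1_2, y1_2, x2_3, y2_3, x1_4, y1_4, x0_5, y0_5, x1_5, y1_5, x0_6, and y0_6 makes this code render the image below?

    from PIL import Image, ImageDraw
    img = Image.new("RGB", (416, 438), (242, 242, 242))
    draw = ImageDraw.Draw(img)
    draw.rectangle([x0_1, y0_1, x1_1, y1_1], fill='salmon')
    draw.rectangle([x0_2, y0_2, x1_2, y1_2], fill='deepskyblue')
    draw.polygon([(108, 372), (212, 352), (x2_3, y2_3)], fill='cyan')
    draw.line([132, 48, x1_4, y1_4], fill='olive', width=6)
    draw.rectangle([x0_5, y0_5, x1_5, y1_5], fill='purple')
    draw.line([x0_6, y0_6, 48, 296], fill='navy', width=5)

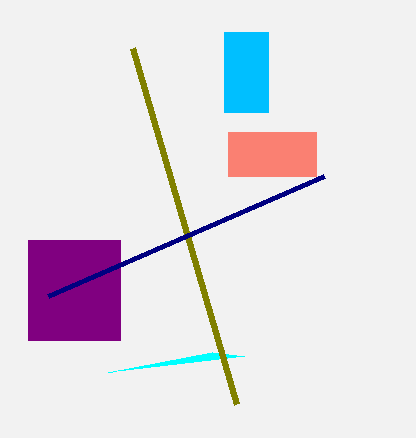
x0_1 = 228, y0_1 = 132, x1_1 = 316, y1_1 = 176, x0_2 = 224, y0_2 = 32, x1_2 = 268, y1_2 = 112, x2_3 = 244, y2_3 = 356, x1_4 = 236, y1_4 = 404, x0_5 = 28, y0_5 = 240, x1_5 = 120, y1_5 = 340, x0_6 = 324, y0_6 = 176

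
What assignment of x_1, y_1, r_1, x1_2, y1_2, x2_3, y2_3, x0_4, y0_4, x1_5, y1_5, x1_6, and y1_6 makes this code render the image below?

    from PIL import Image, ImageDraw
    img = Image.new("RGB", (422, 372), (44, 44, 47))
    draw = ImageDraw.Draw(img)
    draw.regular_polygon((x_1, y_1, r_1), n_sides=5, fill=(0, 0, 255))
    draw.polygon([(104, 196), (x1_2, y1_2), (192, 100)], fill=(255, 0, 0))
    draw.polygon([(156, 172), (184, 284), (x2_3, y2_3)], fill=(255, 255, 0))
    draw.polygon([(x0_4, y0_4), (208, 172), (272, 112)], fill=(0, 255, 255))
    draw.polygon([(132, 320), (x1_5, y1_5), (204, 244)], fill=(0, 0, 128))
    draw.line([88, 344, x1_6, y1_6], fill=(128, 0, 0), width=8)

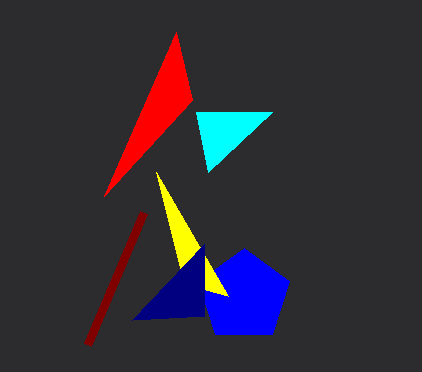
x_1 = 244; y_1 = 296; r_1 = 48; x1_2 = 176; y1_2 = 32; x2_3 = 228; y2_3 = 296; x0_4 = 196; y0_4 = 112; x1_5 = 204; y1_5 = 316; x1_6 = 144; y1_6 = 212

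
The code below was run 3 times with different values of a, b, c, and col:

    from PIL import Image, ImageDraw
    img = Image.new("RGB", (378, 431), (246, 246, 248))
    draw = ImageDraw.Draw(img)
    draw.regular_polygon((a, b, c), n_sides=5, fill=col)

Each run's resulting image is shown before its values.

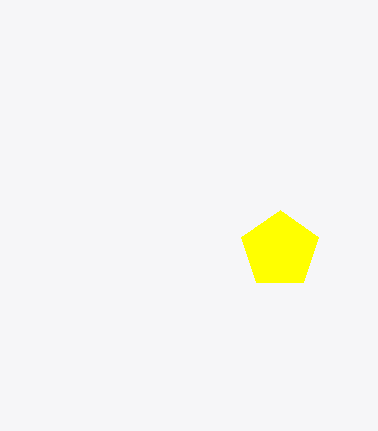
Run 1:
a = 280
b = 250
c = 40
col = 'yellow'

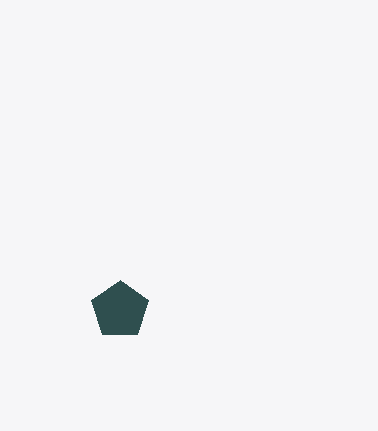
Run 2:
a = 120, b = 310, c = 30, col = 'darkslategray'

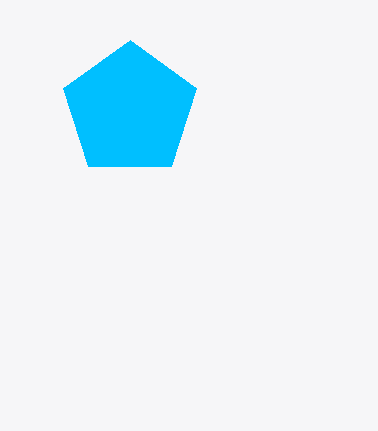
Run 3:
a = 130; b = 110; c = 70; col = 'deepskyblue'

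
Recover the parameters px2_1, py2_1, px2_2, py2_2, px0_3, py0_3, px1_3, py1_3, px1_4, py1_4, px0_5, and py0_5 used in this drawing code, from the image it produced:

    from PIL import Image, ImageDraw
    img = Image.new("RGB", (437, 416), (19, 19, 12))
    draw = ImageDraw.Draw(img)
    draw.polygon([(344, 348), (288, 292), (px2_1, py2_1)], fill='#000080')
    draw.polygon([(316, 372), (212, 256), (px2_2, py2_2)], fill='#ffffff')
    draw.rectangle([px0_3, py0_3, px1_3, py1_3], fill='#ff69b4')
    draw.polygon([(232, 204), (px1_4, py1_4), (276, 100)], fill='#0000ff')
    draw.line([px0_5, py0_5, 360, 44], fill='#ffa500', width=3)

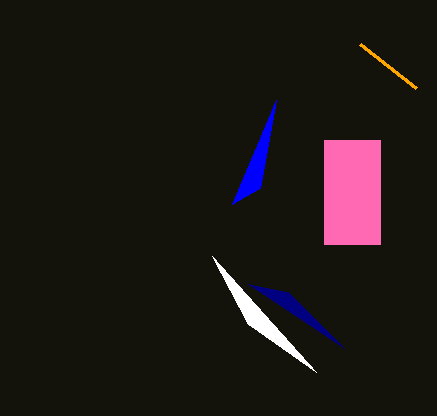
px2_1 = 248; py2_1 = 284; px2_2 = 248; py2_2 = 324; px0_3 = 324; py0_3 = 140; px1_3 = 380; py1_3 = 244; px1_4 = 260; py1_4 = 188; px0_5 = 416; py0_5 = 88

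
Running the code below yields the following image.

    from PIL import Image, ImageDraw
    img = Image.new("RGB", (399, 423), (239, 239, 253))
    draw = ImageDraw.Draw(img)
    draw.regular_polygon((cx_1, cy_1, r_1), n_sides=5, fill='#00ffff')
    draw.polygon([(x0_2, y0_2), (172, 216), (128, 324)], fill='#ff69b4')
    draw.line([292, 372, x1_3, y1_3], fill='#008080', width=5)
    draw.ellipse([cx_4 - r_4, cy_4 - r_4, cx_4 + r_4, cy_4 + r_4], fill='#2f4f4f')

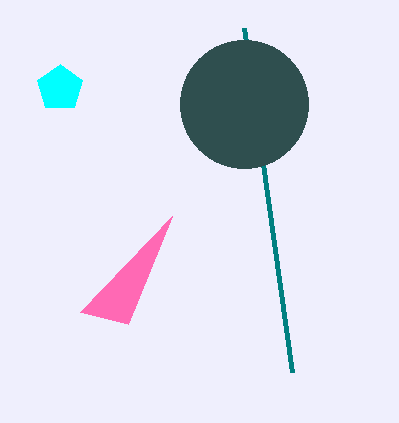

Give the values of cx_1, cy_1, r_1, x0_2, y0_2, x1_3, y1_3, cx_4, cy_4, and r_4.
cx_1 = 60
cy_1 = 88
r_1 = 24
x0_2 = 80
y0_2 = 312
x1_3 = 244
y1_3 = 28
cx_4 = 244
cy_4 = 104
r_4 = 64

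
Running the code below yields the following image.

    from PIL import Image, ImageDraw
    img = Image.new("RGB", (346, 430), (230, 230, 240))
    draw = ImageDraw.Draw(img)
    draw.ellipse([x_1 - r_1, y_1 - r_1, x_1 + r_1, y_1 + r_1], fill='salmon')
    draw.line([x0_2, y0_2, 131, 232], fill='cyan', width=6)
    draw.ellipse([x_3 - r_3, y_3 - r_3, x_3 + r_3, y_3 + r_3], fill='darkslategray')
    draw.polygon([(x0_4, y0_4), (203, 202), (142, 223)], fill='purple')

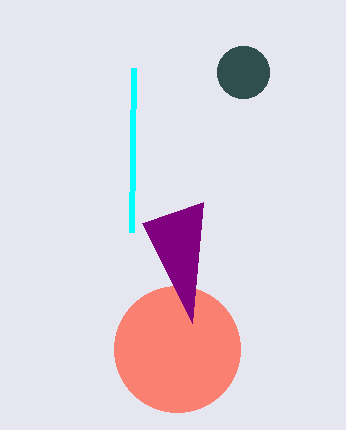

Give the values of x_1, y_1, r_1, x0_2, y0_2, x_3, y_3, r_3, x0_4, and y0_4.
x_1 = 177; y_1 = 349; r_1 = 63; x0_2 = 133; y0_2 = 68; x_3 = 243; y_3 = 72; r_3 = 26; x0_4 = 192; y0_4 = 323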